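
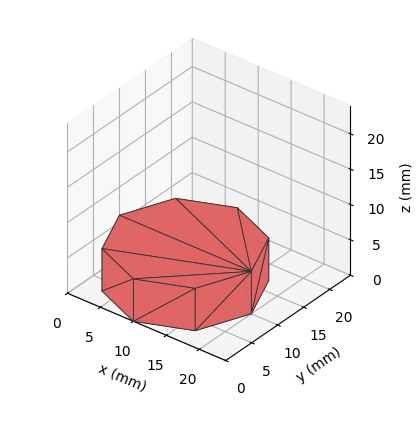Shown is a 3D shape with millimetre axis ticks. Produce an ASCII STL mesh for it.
Reading the render: the shape is a regular 8-sided prism (a cylinder approximated with 8 flat sides), circumscribed radius ≈ 10 mm, height ≈ 6 mm (dimensions read to the nearest mm from the axis ticks). For the STL, each face is triangulated and given an outward normal.

solid part
  facet normal 0.0000 0.0000 -1.0000
    outer loop
      vertex 10.00 20.00 0.00
      vertex 17.07 17.07 0.00
      vertex 20.00 10.00 0.00
    endloop
  endfacet
  facet normal 0.0000 0.0000 -1.0000
    outer loop
      vertex 2.93 17.07 0.00
      vertex 10.00 20.00 0.00
      vertex 20.00 10.00 0.00
    endloop
  endfacet
  facet normal 0.0000 0.0000 -1.0000
    outer loop
      vertex 0.00 10.00 0.00
      vertex 2.93 17.07 0.00
      vertex 20.00 10.00 0.00
    endloop
  endfacet
  facet normal 0.0000 0.0000 -1.0000
    outer loop
      vertex 2.93 2.93 0.00
      vertex 0.00 10.00 0.00
      vertex 20.00 10.00 0.00
    endloop
  endfacet
  facet normal 0.0000 0.0000 -1.0000
    outer loop
      vertex 10.00 0.00 0.00
      vertex 2.93 2.93 0.00
      vertex 20.00 10.00 0.00
    endloop
  endfacet
  facet normal 0.0000 0.0000 -1.0000
    outer loop
      vertex 17.07 2.93 0.00
      vertex 10.00 0.00 0.00
      vertex 20.00 10.00 0.00
    endloop
  endfacet
  facet normal 0.0000 0.0000 1.0000
    outer loop
      vertex 20.00 10.00 6.00
      vertex 17.07 17.07 6.00
      vertex 10.00 20.00 6.00
    endloop
  endfacet
  facet normal 0.0000 0.0000 1.0000
    outer loop
      vertex 20.00 10.00 6.00
      vertex 10.00 20.00 6.00
      vertex 2.93 17.07 6.00
    endloop
  endfacet
  facet normal 0.0000 0.0000 1.0000
    outer loop
      vertex 20.00 10.00 6.00
      vertex 2.93 17.07 6.00
      vertex 0.00 10.00 6.00
    endloop
  endfacet
  facet normal 0.0000 0.0000 1.0000
    outer loop
      vertex 20.00 10.00 6.00
      vertex 0.00 10.00 6.00
      vertex 2.93 2.93 6.00
    endloop
  endfacet
  facet normal 0.0000 0.0000 1.0000
    outer loop
      vertex 20.00 10.00 6.00
      vertex 2.93 2.93 6.00
      vertex 10.00 0.00 6.00
    endloop
  endfacet
  facet normal 0.0000 0.0000 1.0000
    outer loop
      vertex 20.00 10.00 6.00
      vertex 10.00 0.00 6.00
      vertex 17.07 2.93 6.00
    endloop
  endfacet
  facet normal 0.9238 0.3829 0.0000
    outer loop
      vertex 20.00 10.00 0.00
      vertex 17.07 17.07 0.00
      vertex 17.07 17.07 6.00
    endloop
  endfacet
  facet normal 0.9238 0.3829 0.0000
    outer loop
      vertex 20.00 10.00 0.00
      vertex 17.07 17.07 6.00
      vertex 20.00 10.00 6.00
    endloop
  endfacet
  facet normal 0.3829 0.9238 0.0000
    outer loop
      vertex 17.07 17.07 0.00
      vertex 10.00 20.00 0.00
      vertex 10.00 20.00 6.00
    endloop
  endfacet
  facet normal 0.3829 0.9238 0.0000
    outer loop
      vertex 17.07 17.07 0.00
      vertex 10.00 20.00 6.00
      vertex 17.07 17.07 6.00
    endloop
  endfacet
  facet normal -0.3829 0.9238 0.0000
    outer loop
      vertex 10.00 20.00 0.00
      vertex 2.93 17.07 0.00
      vertex 2.93 17.07 6.00
    endloop
  endfacet
  facet normal -0.3829 0.9238 0.0000
    outer loop
      vertex 10.00 20.00 0.00
      vertex 2.93 17.07 6.00
      vertex 10.00 20.00 6.00
    endloop
  endfacet
  facet normal -0.9238 0.3829 0.0000
    outer loop
      vertex 2.93 17.07 0.00
      vertex 0.00 10.00 0.00
      vertex 0.00 10.00 6.00
    endloop
  endfacet
  facet normal -0.9238 0.3829 0.0000
    outer loop
      vertex 2.93 17.07 0.00
      vertex 0.00 10.00 6.00
      vertex 2.93 17.07 6.00
    endloop
  endfacet
  facet normal -0.9238 -0.3829 0.0000
    outer loop
      vertex 0.00 10.00 0.00
      vertex 2.93 2.93 0.00
      vertex 2.93 2.93 6.00
    endloop
  endfacet
  facet normal -0.9238 -0.3829 0.0000
    outer loop
      vertex 0.00 10.00 0.00
      vertex 2.93 2.93 6.00
      vertex 0.00 10.00 6.00
    endloop
  endfacet
  facet normal -0.3829 -0.9238 0.0000
    outer loop
      vertex 2.93 2.93 0.00
      vertex 10.00 0.00 0.00
      vertex 10.00 0.00 6.00
    endloop
  endfacet
  facet normal -0.3829 -0.9238 0.0000
    outer loop
      vertex 2.93 2.93 0.00
      vertex 10.00 0.00 6.00
      vertex 2.93 2.93 6.00
    endloop
  endfacet
  facet normal 0.3829 -0.9238 0.0000
    outer loop
      vertex 10.00 0.00 0.00
      vertex 17.07 2.93 0.00
      vertex 17.07 2.93 6.00
    endloop
  endfacet
  facet normal 0.3829 -0.9238 0.0000
    outer loop
      vertex 10.00 0.00 0.00
      vertex 17.07 2.93 6.00
      vertex 10.00 0.00 6.00
    endloop
  endfacet
  facet normal 0.9238 -0.3829 0.0000
    outer loop
      vertex 17.07 2.93 0.00
      vertex 20.00 10.00 0.00
      vertex 20.00 10.00 6.00
    endloop
  endfacet
  facet normal 0.9238 -0.3829 0.0000
    outer loop
      vertex 17.07 2.93 0.00
      vertex 20.00 10.00 6.00
      vertex 17.07 2.93 6.00
    endloop
  endfacet
endsolid part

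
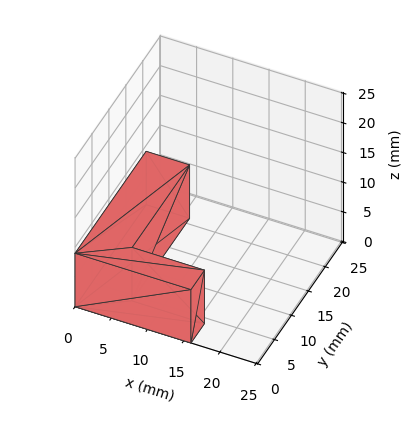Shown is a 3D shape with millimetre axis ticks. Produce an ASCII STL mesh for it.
Reading the render: the shape is an L-shaped prism: outer 16 × 21 mm, arm thicknesses ≈ 4 mm (horizontal) and 6 mm (vertical), extruded 9 mm in z (dimensions read to the nearest mm from the axis ticks). For the STL, each face is triangulated and given an outward normal.

solid part
  facet normal 0.0000 0.0000 -1.0000
    outer loop
      vertex 16.00 4.00 0.00
      vertex 16.00 0.00 0.00
      vertex 0.00 0.00 0.00
    endloop
  endfacet
  facet normal 0.0000 0.0000 -1.0000
    outer loop
      vertex 6.00 4.00 0.00
      vertex 16.00 4.00 0.00
      vertex 0.00 0.00 0.00
    endloop
  endfacet
  facet normal 0.0000 0.0000 -1.0000
    outer loop
      vertex 6.00 21.00 0.00
      vertex 6.00 4.00 0.00
      vertex 0.00 0.00 0.00
    endloop
  endfacet
  facet normal 0.0000 0.0000 -1.0000
    outer loop
      vertex 0.00 21.00 0.00
      vertex 6.00 21.00 0.00
      vertex 0.00 0.00 0.00
    endloop
  endfacet
  facet normal 0.0000 0.0000 1.0000
    outer loop
      vertex 0.00 0.00 9.00
      vertex 16.00 0.00 9.00
      vertex 16.00 4.00 9.00
    endloop
  endfacet
  facet normal 0.0000 0.0000 1.0000
    outer loop
      vertex 0.00 0.00 9.00
      vertex 16.00 4.00 9.00
      vertex 6.00 4.00 9.00
    endloop
  endfacet
  facet normal 0.0000 0.0000 1.0000
    outer loop
      vertex 0.00 0.00 9.00
      vertex 6.00 4.00 9.00
      vertex 6.00 21.00 9.00
    endloop
  endfacet
  facet normal 0.0000 0.0000 1.0000
    outer loop
      vertex 0.00 0.00 9.00
      vertex 6.00 21.00 9.00
      vertex 0.00 21.00 9.00
    endloop
  endfacet
  facet normal 0.0000 -1.0000 0.0000
    outer loop
      vertex 0.00 0.00 0.00
      vertex 16.00 0.00 0.00
      vertex 16.00 0.00 9.00
    endloop
  endfacet
  facet normal 0.0000 -1.0000 0.0000
    outer loop
      vertex 0.00 0.00 0.00
      vertex 16.00 0.00 9.00
      vertex 0.00 0.00 9.00
    endloop
  endfacet
  facet normal 1.0000 0.0000 0.0000
    outer loop
      vertex 16.00 0.00 0.00
      vertex 16.00 4.00 0.00
      vertex 16.00 4.00 9.00
    endloop
  endfacet
  facet normal 1.0000 0.0000 0.0000
    outer loop
      vertex 16.00 0.00 0.00
      vertex 16.00 4.00 9.00
      vertex 16.00 0.00 9.00
    endloop
  endfacet
  facet normal 0.0000 1.0000 0.0000
    outer loop
      vertex 16.00 4.00 0.00
      vertex 6.00 4.00 0.00
      vertex 6.00 4.00 9.00
    endloop
  endfacet
  facet normal 0.0000 1.0000 0.0000
    outer loop
      vertex 16.00 4.00 0.00
      vertex 6.00 4.00 9.00
      vertex 16.00 4.00 9.00
    endloop
  endfacet
  facet normal 1.0000 0.0000 0.0000
    outer loop
      vertex 6.00 4.00 0.00
      vertex 6.00 21.00 0.00
      vertex 6.00 21.00 9.00
    endloop
  endfacet
  facet normal 1.0000 0.0000 0.0000
    outer loop
      vertex 6.00 4.00 0.00
      vertex 6.00 21.00 9.00
      vertex 6.00 4.00 9.00
    endloop
  endfacet
  facet normal 0.0000 1.0000 0.0000
    outer loop
      vertex 6.00 21.00 0.00
      vertex 0.00 21.00 0.00
      vertex 0.00 21.00 9.00
    endloop
  endfacet
  facet normal 0.0000 1.0000 0.0000
    outer loop
      vertex 6.00 21.00 0.00
      vertex 0.00 21.00 9.00
      vertex 6.00 21.00 9.00
    endloop
  endfacet
  facet normal -1.0000 0.0000 0.0000
    outer loop
      vertex 0.00 21.00 0.00
      vertex 0.00 0.00 0.00
      vertex 0.00 0.00 9.00
    endloop
  endfacet
  facet normal -1.0000 0.0000 0.0000
    outer loop
      vertex 0.00 21.00 0.00
      vertex 0.00 0.00 9.00
      vertex 0.00 21.00 9.00
    endloop
  endfacet
endsolid part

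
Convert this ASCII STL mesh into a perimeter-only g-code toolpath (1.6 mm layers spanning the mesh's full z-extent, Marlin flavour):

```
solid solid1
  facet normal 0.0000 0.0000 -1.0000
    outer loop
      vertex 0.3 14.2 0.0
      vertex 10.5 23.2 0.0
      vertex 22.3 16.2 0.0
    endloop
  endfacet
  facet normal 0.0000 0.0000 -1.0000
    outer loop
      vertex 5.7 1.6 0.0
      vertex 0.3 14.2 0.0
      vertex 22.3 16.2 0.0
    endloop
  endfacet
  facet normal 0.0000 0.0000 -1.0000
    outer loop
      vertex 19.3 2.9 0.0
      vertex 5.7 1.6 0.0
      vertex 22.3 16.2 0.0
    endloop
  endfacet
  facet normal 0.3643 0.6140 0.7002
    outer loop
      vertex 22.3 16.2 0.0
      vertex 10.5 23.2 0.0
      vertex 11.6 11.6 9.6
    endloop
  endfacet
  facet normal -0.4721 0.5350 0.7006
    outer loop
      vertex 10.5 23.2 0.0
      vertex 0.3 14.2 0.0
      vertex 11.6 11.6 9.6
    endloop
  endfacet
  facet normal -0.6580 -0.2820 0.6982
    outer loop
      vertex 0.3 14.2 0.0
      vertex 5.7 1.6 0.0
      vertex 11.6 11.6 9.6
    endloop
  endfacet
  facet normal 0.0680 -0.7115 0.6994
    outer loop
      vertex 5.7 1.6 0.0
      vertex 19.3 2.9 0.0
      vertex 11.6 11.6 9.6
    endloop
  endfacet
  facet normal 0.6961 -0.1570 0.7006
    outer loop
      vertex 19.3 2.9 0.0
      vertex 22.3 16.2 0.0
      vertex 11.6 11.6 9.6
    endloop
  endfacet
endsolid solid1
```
; perimeter-only toolpath
G21 ; units = mm
G90 ; absolute positioning
G28 ; home
; layer 1
G0 Z1.6
G0 X20.5 Y15.4
G1 X10.7 Y21.3
G1 X2.2 Y13.8
G1 X6.7 Y3.3
G1 X18.0 Y4.3
G1 X20.5 Y15.4
; layer 2
G0 Z3.2
G0 X18.7 Y14.7
G1 X10.9 Y19.3
G1 X4.1 Y13.3
G1 X7.7 Y4.9
G1 X16.7 Y5.8
G1 X18.7 Y14.7
; layer 3
G0 Z4.8
G0 X16.9 Y13.9
G1 X11.1 Y17.4
G1 X6.0 Y12.9
G1 X8.7 Y6.6
G1 X15.4 Y7.2
G1 X16.9 Y13.9
; layer 4
G0 Z6.4
G0 X15.2 Y13.1
G1 X11.2 Y15.5
G1 X7.8 Y12.5
G1 X9.6 Y8.3
G1 X14.2 Y8.7
G1 X15.2 Y13.1
; layer 5
G0 Z8.0
G0 X13.4 Y12.4
G1 X11.4 Y13.5
G1 X9.7 Y12.0
G1 X10.6 Y9.9
G1 X12.9 Y10.2
G1 X13.4 Y12.4
M2 ; end

The solid is a regular 5-sided pyramid, base circumscribed radius ≈ 11.6 mm, apex at z ≈ 9.6 mm. Slicing at Δz = 1.6 mm — 6 equal slices spanning the solid's height, so layer i sits at z = i·h/6 — gives 5 non-empty perimeters. Each is a 5-segment closed polygon; G0 lifts to the layer z and rapids to the start vertex, then G1 traces the edges. The cross-section shrinks linearly with z (the slice at the apex is degenerate and omitted).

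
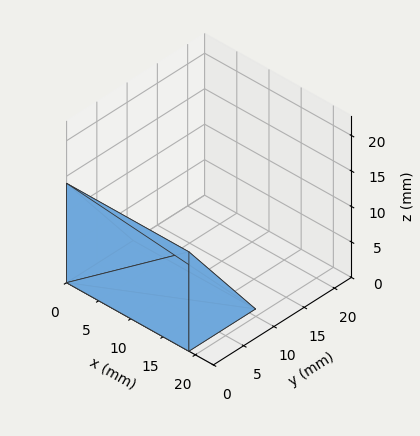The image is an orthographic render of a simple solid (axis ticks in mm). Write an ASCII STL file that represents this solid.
Reading the render: the shape is a wedge (ramp): 19 × 11 mm base, rising to 14 mm along the y=0 edge and sloping linearly to z=0 at y=11 (dimensions read to the nearest mm from the axis ticks). For the STL, each face is triangulated and given an outward normal.

solid part
  facet normal 0.0000 0.0000 -1.0000
    outer loop
      vertex 19.00 11.00 0.00
      vertex 19.00 0.00 0.00
      vertex 0.00 0.00 0.00
    endloop
  endfacet
  facet normal 0.0000 0.0000 -1.0000
    outer loop
      vertex 0.00 11.00 0.00
      vertex 19.00 11.00 0.00
      vertex 0.00 0.00 0.00
    endloop
  endfacet
  facet normal 0.0000 -1.0000 0.0000
    outer loop
      vertex 0.00 0.00 0.00
      vertex 19.00 0.00 0.00
      vertex 19.00 0.00 14.00
    endloop
  endfacet
  facet normal 0.0000 -1.0000 0.0000
    outer loop
      vertex 0.00 0.00 0.00
      vertex 19.00 0.00 14.00
      vertex 0.00 0.00 14.00
    endloop
  endfacet
  facet normal 0.0000 0.7863 0.6178
    outer loop
      vertex 0.00 0.00 14.00
      vertex 19.00 0.00 14.00
      vertex 19.00 11.00 0.00
    endloop
  endfacet
  facet normal 0.0000 0.7863 0.6178
    outer loop
      vertex 0.00 0.00 14.00
      vertex 19.00 11.00 0.00
      vertex 0.00 11.00 0.00
    endloop
  endfacet
  facet normal -1.0000 0.0000 0.0000
    outer loop
      vertex 0.00 0.00 14.00
      vertex 0.00 11.00 0.00
      vertex 0.00 0.00 0.00
    endloop
  endfacet
  facet normal 1.0000 0.0000 0.0000
    outer loop
      vertex 19.00 0.00 0.00
      vertex 19.00 11.00 0.00
      vertex 19.00 0.00 14.00
    endloop
  endfacet
endsolid part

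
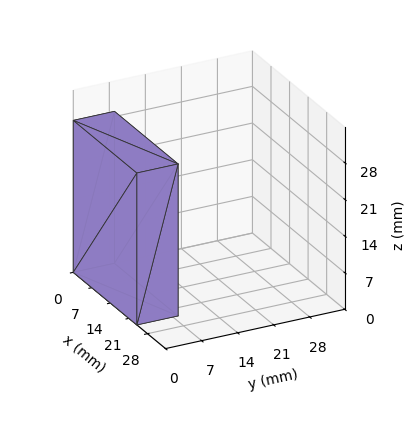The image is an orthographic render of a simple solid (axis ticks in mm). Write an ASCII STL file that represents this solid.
Reading the render: the shape is a rectangular box, roughly 24 × 8 mm footprint and 29 mm tall (dimensions read to the nearest mm from the axis ticks). For the STL, each face is triangulated and given an outward normal.

solid part
  facet normal 0.0000 0.0000 -1.0000
    outer loop
      vertex 24.00 8.00 0.00
      vertex 24.00 0.00 0.00
      vertex 0.00 0.00 0.00
    endloop
  endfacet
  facet normal 0.0000 0.0000 -1.0000
    outer loop
      vertex 0.00 8.00 0.00
      vertex 24.00 8.00 0.00
      vertex 0.00 0.00 0.00
    endloop
  endfacet
  facet normal 0.0000 0.0000 1.0000
    outer loop
      vertex 0.00 0.00 29.00
      vertex 24.00 0.00 29.00
      vertex 24.00 8.00 29.00
    endloop
  endfacet
  facet normal 0.0000 0.0000 1.0000
    outer loop
      vertex 0.00 0.00 29.00
      vertex 24.00 8.00 29.00
      vertex 0.00 8.00 29.00
    endloop
  endfacet
  facet normal 0.0000 -1.0000 0.0000
    outer loop
      vertex 0.00 0.00 0.00
      vertex 24.00 0.00 0.00
      vertex 24.00 0.00 29.00
    endloop
  endfacet
  facet normal 0.0000 -1.0000 0.0000
    outer loop
      vertex 0.00 0.00 0.00
      vertex 24.00 0.00 29.00
      vertex 0.00 0.00 29.00
    endloop
  endfacet
  facet normal 0.0000 1.0000 0.0000
    outer loop
      vertex 24.00 8.00 29.00
      vertex 24.00 8.00 0.00
      vertex 0.00 8.00 0.00
    endloop
  endfacet
  facet normal 0.0000 1.0000 0.0000
    outer loop
      vertex 0.00 8.00 29.00
      vertex 24.00 8.00 29.00
      vertex 0.00 8.00 0.00
    endloop
  endfacet
  facet normal -1.0000 0.0000 0.0000
    outer loop
      vertex 0.00 8.00 29.00
      vertex 0.00 8.00 0.00
      vertex 0.00 0.00 0.00
    endloop
  endfacet
  facet normal -1.0000 0.0000 0.0000
    outer loop
      vertex 0.00 0.00 29.00
      vertex 0.00 8.00 29.00
      vertex 0.00 0.00 0.00
    endloop
  endfacet
  facet normal 1.0000 0.0000 0.0000
    outer loop
      vertex 24.00 0.00 0.00
      vertex 24.00 8.00 0.00
      vertex 24.00 8.00 29.00
    endloop
  endfacet
  facet normal 1.0000 0.0000 0.0000
    outer loop
      vertex 24.00 0.00 0.00
      vertex 24.00 8.00 29.00
      vertex 24.00 0.00 29.00
    endloop
  endfacet
endsolid part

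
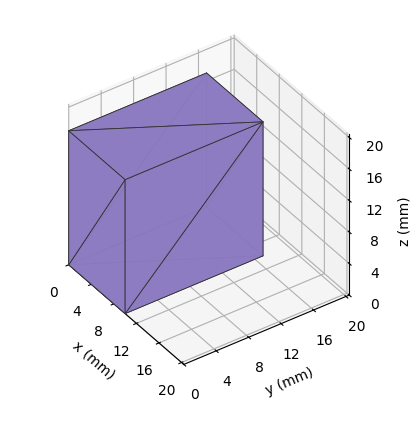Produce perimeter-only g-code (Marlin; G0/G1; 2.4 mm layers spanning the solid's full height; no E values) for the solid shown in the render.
Reading the render: the shape is a rectangular box, roughly 10 × 17 mm footprint and 17 mm tall (dimensions read to the nearest mm from the axis ticks). For the g-code, the solid's height is divided into equal slices at the stated Δz and each level perimeter traced with G1 moves after a G0 lift.

; perimeter-only toolpath
G21 ; units = mm
G90 ; absolute positioning
G28 ; home
; layer 1
G0 Z2.4
G0 X0.0 Y0.0
G1 X10.0 Y0.0
G1 X10.0 Y17.0
G1 X0.0 Y17.0
G1 X0.0 Y0.0
; layer 2
G0 Z4.9
G0 X0.0 Y0.0
G1 X10.0 Y0.0
G1 X10.0 Y17.0
G1 X0.0 Y17.0
G1 X0.0 Y0.0
; layer 3
G0 Z7.3
G0 X0.0 Y0.0
G1 X10.0 Y0.0
G1 X10.0 Y17.0
G1 X0.0 Y17.0
G1 X0.0 Y0.0
; layer 4
G0 Z9.7
G0 X0.0 Y0.0
G1 X10.0 Y0.0
G1 X10.0 Y17.0
G1 X0.0 Y17.0
G1 X0.0 Y0.0
; layer 5
G0 Z12.1
G0 X0.0 Y0.0
G1 X10.0 Y0.0
G1 X10.0 Y17.0
G1 X0.0 Y17.0
G1 X0.0 Y0.0
; layer 6
G0 Z14.6
G0 X0.0 Y0.0
G1 X10.0 Y0.0
G1 X10.0 Y17.0
G1 X0.0 Y17.0
G1 X0.0 Y0.0
; layer 7
G0 Z17.0
G0 X0.0 Y0.0
G1 X10.0 Y0.0
G1 X10.0 Y17.0
G1 X0.0 Y17.0
G1 X0.0 Y0.0
M2 ; end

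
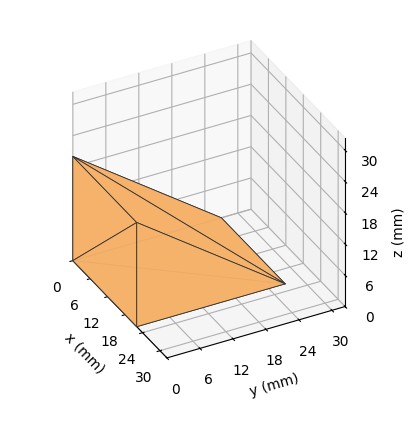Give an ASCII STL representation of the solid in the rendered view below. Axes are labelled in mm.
Reading the render: the shape is a wedge (ramp): 22 × 27 mm base, rising to 20 mm along the y=0 edge and sloping linearly to z=0 at y=27 (dimensions read to the nearest mm from the axis ticks). For the STL, each face is triangulated and given an outward normal.

solid part
  facet normal 0.0000 0.0000 -1.0000
    outer loop
      vertex 22.0 27.0 0.0
      vertex 22.0 0.0 0.0
      vertex 0.0 0.0 0.0
    endloop
  endfacet
  facet normal 0.0000 0.0000 -1.0000
    outer loop
      vertex 0.0 27.0 0.0
      vertex 22.0 27.0 0.0
      vertex 0.0 0.0 0.0
    endloop
  endfacet
  facet normal 0.0000 -1.0000 0.0000
    outer loop
      vertex 0.0 0.0 0.0
      vertex 22.0 0.0 0.0
      vertex 22.0 0.0 20.0
    endloop
  endfacet
  facet normal 0.0000 -1.0000 0.0000
    outer loop
      vertex 0.0 0.0 0.0
      vertex 22.0 0.0 20.0
      vertex 0.0 0.0 20.0
    endloop
  endfacet
  facet normal 0.0000 0.5952 0.8036
    outer loop
      vertex 0.0 0.0 20.0
      vertex 22.0 0.0 20.0
      vertex 22.0 27.0 0.0
    endloop
  endfacet
  facet normal 0.0000 0.5952 0.8036
    outer loop
      vertex 0.0 0.0 20.0
      vertex 22.0 27.0 0.0
      vertex 0.0 27.0 0.0
    endloop
  endfacet
  facet normal -1.0000 0.0000 0.0000
    outer loop
      vertex 0.0 0.0 20.0
      vertex 0.0 27.0 0.0
      vertex 0.0 0.0 0.0
    endloop
  endfacet
  facet normal 1.0000 0.0000 0.0000
    outer loop
      vertex 22.0 0.0 0.0
      vertex 22.0 27.0 0.0
      vertex 22.0 0.0 20.0
    endloop
  endfacet
endsolid part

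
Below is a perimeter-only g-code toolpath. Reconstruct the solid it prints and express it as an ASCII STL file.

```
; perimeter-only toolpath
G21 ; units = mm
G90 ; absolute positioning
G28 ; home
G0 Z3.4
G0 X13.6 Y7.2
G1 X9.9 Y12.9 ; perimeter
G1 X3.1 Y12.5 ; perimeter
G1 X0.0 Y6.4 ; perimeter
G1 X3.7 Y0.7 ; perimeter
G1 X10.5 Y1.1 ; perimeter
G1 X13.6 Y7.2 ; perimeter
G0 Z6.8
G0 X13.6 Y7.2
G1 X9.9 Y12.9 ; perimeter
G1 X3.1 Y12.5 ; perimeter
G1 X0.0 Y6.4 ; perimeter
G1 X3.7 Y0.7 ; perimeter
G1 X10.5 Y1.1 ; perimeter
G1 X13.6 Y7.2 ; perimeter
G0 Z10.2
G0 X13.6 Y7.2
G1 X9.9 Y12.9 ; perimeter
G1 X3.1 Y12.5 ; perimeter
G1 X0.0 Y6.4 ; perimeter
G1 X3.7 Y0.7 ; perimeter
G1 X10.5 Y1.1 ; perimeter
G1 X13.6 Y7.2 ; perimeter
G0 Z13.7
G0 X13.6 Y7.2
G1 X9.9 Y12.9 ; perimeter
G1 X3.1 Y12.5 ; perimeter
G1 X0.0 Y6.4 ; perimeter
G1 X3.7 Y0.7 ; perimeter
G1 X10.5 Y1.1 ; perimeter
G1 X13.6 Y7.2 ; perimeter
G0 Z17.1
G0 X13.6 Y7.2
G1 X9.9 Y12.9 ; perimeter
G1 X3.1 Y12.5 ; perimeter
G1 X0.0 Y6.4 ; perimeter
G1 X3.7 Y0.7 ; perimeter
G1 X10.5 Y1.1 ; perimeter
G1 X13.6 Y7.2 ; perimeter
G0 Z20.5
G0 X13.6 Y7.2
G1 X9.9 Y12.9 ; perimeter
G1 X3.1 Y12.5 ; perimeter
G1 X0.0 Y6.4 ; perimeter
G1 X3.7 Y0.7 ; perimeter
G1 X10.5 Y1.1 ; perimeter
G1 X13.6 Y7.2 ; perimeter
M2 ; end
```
solid part
  facet normal 0.0000 0.0000 -1.0000
    outer loop
      vertex 3.1 12.5 0.0
      vertex 9.9 12.9 0.0
      vertex 13.6 7.2 0.0
    endloop
  endfacet
  facet normal 0.0000 0.0000 -1.0000
    outer loop
      vertex 0.0 6.4 0.0
      vertex 3.1 12.5 0.0
      vertex 13.6 7.2 0.0
    endloop
  endfacet
  facet normal 0.0000 0.0000 -1.0000
    outer loop
      vertex 3.7 0.7 0.0
      vertex 0.0 6.4 0.0
      vertex 13.6 7.2 0.0
    endloop
  endfacet
  facet normal 0.0000 0.0000 -1.0000
    outer loop
      vertex 10.5 1.1 0.0
      vertex 3.7 0.7 0.0
      vertex 13.6 7.2 0.0
    endloop
  endfacet
  facet normal 0.0000 0.0000 1.0000
    outer loop
      vertex 13.6 7.2 20.5
      vertex 9.9 12.9 20.5
      vertex 3.1 12.5 20.5
    endloop
  endfacet
  facet normal 0.0000 0.0000 1.0000
    outer loop
      vertex 13.6 7.2 20.5
      vertex 3.1 12.5 20.5
      vertex 0.0 6.4 20.5
    endloop
  endfacet
  facet normal 0.0000 0.0000 1.0000
    outer loop
      vertex 13.6 7.2 20.5
      vertex 0.0 6.4 20.5
      vertex 3.7 0.7 20.5
    endloop
  endfacet
  facet normal 0.0000 0.0000 1.0000
    outer loop
      vertex 13.6 7.2 20.5
      vertex 3.7 0.7 20.5
      vertex 10.5 1.1 20.5
    endloop
  endfacet
  facet normal 0.8388 0.5445 0.0000
    outer loop
      vertex 13.6 7.2 0.0
      vertex 9.9 12.9 0.0
      vertex 9.9 12.9 20.5
    endloop
  endfacet
  facet normal 0.8388 0.5445 0.0000
    outer loop
      vertex 13.6 7.2 0.0
      vertex 9.9 12.9 20.5
      vertex 13.6 7.2 20.5
    endloop
  endfacet
  facet normal -0.0587 0.9983 0.0000
    outer loop
      vertex 9.9 12.9 0.0
      vertex 3.1 12.5 0.0
      vertex 3.1 12.5 20.5
    endloop
  endfacet
  facet normal -0.0587 0.9983 0.0000
    outer loop
      vertex 9.9 12.9 0.0
      vertex 3.1 12.5 20.5
      vertex 9.9 12.9 20.5
    endloop
  endfacet
  facet normal -0.8915 0.4530 0.0000
    outer loop
      vertex 3.1 12.5 0.0
      vertex 0.0 6.4 0.0
      vertex 0.0 6.4 20.5
    endloop
  endfacet
  facet normal -0.8915 0.4530 0.0000
    outer loop
      vertex 3.1 12.5 0.0
      vertex 0.0 6.4 20.5
      vertex 3.1 12.5 20.5
    endloop
  endfacet
  facet normal -0.8388 -0.5445 0.0000
    outer loop
      vertex 0.0 6.4 0.0
      vertex 3.7 0.7 0.0
      vertex 3.7 0.7 20.5
    endloop
  endfacet
  facet normal -0.8388 -0.5445 0.0000
    outer loop
      vertex 0.0 6.4 0.0
      vertex 3.7 0.7 20.5
      vertex 0.0 6.4 20.5
    endloop
  endfacet
  facet normal 0.0587 -0.9983 0.0000
    outer loop
      vertex 3.7 0.7 0.0
      vertex 10.5 1.1 0.0
      vertex 10.5 1.1 20.5
    endloop
  endfacet
  facet normal 0.0587 -0.9983 0.0000
    outer loop
      vertex 3.7 0.7 0.0
      vertex 10.5 1.1 20.5
      vertex 3.7 0.7 20.5
    endloop
  endfacet
  facet normal 0.8915 -0.4530 0.0000
    outer loop
      vertex 10.5 1.1 0.0
      vertex 13.6 7.2 0.0
      vertex 13.6 7.2 20.5
    endloop
  endfacet
  facet normal 0.8915 -0.4530 0.0000
    outer loop
      vertex 10.5 1.1 0.0
      vertex 13.6 7.2 20.5
      vertex 10.5 1.1 20.5
    endloop
  endfacet
endsolid part

The G0 Z moves step by Δz≈3.4 mm. Every layer's G1 loop is the same polygon, so the solid is a straight extrusion of it from z=0 to z≈20.5. Closing with flat bottom and top caps and triangulating gives 20 facets — a regular 6-sided prism (a cylinder approximated with 6 flat sides), circumscribed radius ≈ 6.8 mm, height ≈ 20.5 mm.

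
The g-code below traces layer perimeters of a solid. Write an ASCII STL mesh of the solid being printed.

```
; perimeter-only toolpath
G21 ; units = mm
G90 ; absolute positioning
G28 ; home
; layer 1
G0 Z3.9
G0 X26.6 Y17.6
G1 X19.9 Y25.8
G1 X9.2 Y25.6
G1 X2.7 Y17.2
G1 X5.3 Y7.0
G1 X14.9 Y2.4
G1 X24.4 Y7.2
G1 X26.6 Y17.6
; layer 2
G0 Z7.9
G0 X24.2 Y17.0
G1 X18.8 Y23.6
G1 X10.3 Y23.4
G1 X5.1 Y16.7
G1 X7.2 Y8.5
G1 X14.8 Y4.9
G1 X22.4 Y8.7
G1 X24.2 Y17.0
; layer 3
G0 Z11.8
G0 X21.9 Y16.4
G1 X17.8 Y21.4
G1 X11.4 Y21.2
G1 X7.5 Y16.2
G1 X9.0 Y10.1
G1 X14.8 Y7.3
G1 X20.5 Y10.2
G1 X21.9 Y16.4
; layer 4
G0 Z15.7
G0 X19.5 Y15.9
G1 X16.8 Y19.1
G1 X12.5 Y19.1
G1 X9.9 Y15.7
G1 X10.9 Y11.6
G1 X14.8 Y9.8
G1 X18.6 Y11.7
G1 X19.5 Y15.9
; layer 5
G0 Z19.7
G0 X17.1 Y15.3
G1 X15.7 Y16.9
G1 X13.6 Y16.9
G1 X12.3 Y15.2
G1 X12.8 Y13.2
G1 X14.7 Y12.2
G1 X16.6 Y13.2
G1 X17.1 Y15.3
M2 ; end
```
solid part
  facet normal 0.0000 0.0000 -1.0000
    outer loop
      vertex 8.1 27.8 0.0
      vertex 20.9 28.0 0.0
      vertex 29.0 18.2 0.0
    endloop
  endfacet
  facet normal 0.0000 0.0000 -1.0000
    outer loop
      vertex 0.3 17.7 0.0
      vertex 8.1 27.8 0.0
      vertex 29.0 18.2 0.0
    endloop
  endfacet
  facet normal 0.0000 0.0000 -1.0000
    outer loop
      vertex 3.4 5.4 0.0
      vertex 0.3 17.7 0.0
      vertex 29.0 18.2 0.0
    endloop
  endfacet
  facet normal 0.0000 0.0000 -1.0000
    outer loop
      vertex 14.9 0.0 0.0
      vertex 3.4 5.4 0.0
      vertex 29.0 18.2 0.0
    endloop
  endfacet
  facet normal 0.0000 0.0000 -1.0000
    outer loop
      vertex 26.3 5.7 0.0
      vertex 14.9 0.0 0.0
      vertex 29.0 18.2 0.0
    endloop
  endfacet
  facet normal 0.6721 0.5555 0.4896
    outer loop
      vertex 29.0 18.2 0.0
      vertex 20.9 28.0 0.0
      vertex 14.7 14.7 23.6
    endloop
  endfacet
  facet normal -0.0136 0.8726 0.4882
    outer loop
      vertex 20.9 28.0 0.0
      vertex 8.1 27.8 0.0
      vertex 14.7 14.7 23.6
    endloop
  endfacet
  facet normal -0.6904 0.5332 0.4890
    outer loop
      vertex 8.1 27.8 0.0
      vertex 0.3 17.7 0.0
      vertex 14.7 14.7 23.6
    endloop
  endfacet
  facet normal -0.8458 -0.2132 0.4890
    outer loop
      vertex 0.3 17.7 0.0
      vertex 3.4 5.4 0.0
      vertex 14.7 14.7 23.6
    endloop
  endfacet
  facet normal -0.3708 -0.7897 0.4887
    outer loop
      vertex 3.4 5.4 0.0
      vertex 14.9 0.0 0.0
      vertex 14.7 14.7 23.6
    endloop
  endfacet
  facet normal 0.3900 -0.7801 0.4892
    outer loop
      vertex 14.9 0.0 0.0
      vertex 26.3 5.7 0.0
      vertex 14.7 14.7 23.6
    endloop
  endfacet
  facet normal 0.8525 -0.1841 0.4892
    outer loop
      vertex 26.3 5.7 0.0
      vertex 29.0 18.2 0.0
      vertex 14.7 14.7 23.6
    endloop
  endfacet
endsolid part

The G0 Z moves step by Δz≈3.9 mm. The G1 loops shrink linearly with z, so the solid tapers from its base footprint up to z≈23.6. Closing with a flat bottom cap and the tapered top and triangulating gives 12 facets — a regular 7-sided pyramid, base circumscribed radius ≈ 14.7 mm, apex at z ≈ 23.6 mm.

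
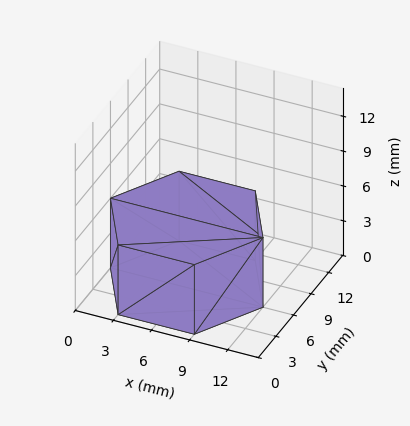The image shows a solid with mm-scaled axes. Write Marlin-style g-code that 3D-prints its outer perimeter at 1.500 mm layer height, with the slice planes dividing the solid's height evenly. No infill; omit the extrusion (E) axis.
Reading the render: the shape is a regular 6-sided prism (a cylinder approximated with 6 flat sides), circumscribed radius ≈ 6 mm, height ≈ 6 mm (dimensions read to the nearest mm from the axis ticks). For the g-code, the solid's height is divided into equal slices at the stated Δz and each level perimeter traced with G1 moves after a G0 lift.

; perimeter-only toolpath
G21 ; units = mm
G90 ; absolute positioning
G28 ; home
; layer 1
G0 Z1.500
G0 X12.000 Y6.000
G1 X9.000 Y11.196
G1 X3.000 Y11.196
G1 X0.000 Y6.000
G1 X3.000 Y0.804
G1 X9.000 Y0.804
G1 X12.000 Y6.000
; layer 2
G0 Z3.000
G0 X12.000 Y6.000
G1 X9.000 Y11.196
G1 X3.000 Y11.196
G1 X0.000 Y6.000
G1 X3.000 Y0.804
G1 X9.000 Y0.804
G1 X12.000 Y6.000
; layer 3
G0 Z4.500
G0 X12.000 Y6.000
G1 X9.000 Y11.196
G1 X3.000 Y11.196
G1 X0.000 Y6.000
G1 X3.000 Y0.804
G1 X9.000 Y0.804
G1 X12.000 Y6.000
; layer 4
G0 Z6.000
G0 X12.000 Y6.000
G1 X9.000 Y11.196
G1 X3.000 Y11.196
G1 X0.000 Y6.000
G1 X3.000 Y0.804
G1 X9.000 Y0.804
G1 X12.000 Y6.000
M2 ; end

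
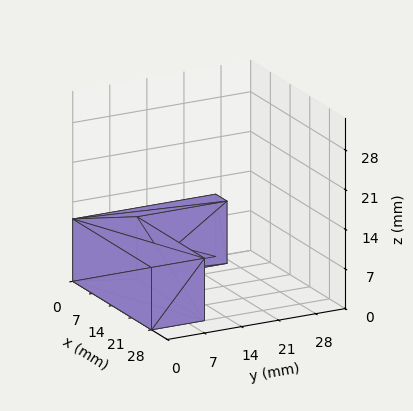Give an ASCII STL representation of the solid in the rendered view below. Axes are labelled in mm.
Reading the render: the shape is an L-shaped prism: outer 28 × 27 mm, arm thicknesses ≈ 10 mm (horizontal) and 4 mm (vertical), extruded 11 mm in z (dimensions read to the nearest mm from the axis ticks). For the STL, each face is triangulated and given an outward normal.

solid part
  facet normal 0.0000 0.0000 -1.0000
    outer loop
      vertex 28.0 10.0 0.0
      vertex 28.0 0.0 0.0
      vertex 0.0 0.0 0.0
    endloop
  endfacet
  facet normal 0.0000 0.0000 -1.0000
    outer loop
      vertex 4.0 10.0 0.0
      vertex 28.0 10.0 0.0
      vertex 0.0 0.0 0.0
    endloop
  endfacet
  facet normal 0.0000 0.0000 -1.0000
    outer loop
      vertex 4.0 27.0 0.0
      vertex 4.0 10.0 0.0
      vertex 0.0 0.0 0.0
    endloop
  endfacet
  facet normal 0.0000 0.0000 -1.0000
    outer loop
      vertex 0.0 27.0 0.0
      vertex 4.0 27.0 0.0
      vertex 0.0 0.0 0.0
    endloop
  endfacet
  facet normal 0.0000 0.0000 1.0000
    outer loop
      vertex 0.0 0.0 11.0
      vertex 28.0 0.0 11.0
      vertex 28.0 10.0 11.0
    endloop
  endfacet
  facet normal 0.0000 0.0000 1.0000
    outer loop
      vertex 0.0 0.0 11.0
      vertex 28.0 10.0 11.0
      vertex 4.0 10.0 11.0
    endloop
  endfacet
  facet normal 0.0000 0.0000 1.0000
    outer loop
      vertex 0.0 0.0 11.0
      vertex 4.0 10.0 11.0
      vertex 4.0 27.0 11.0
    endloop
  endfacet
  facet normal 0.0000 0.0000 1.0000
    outer loop
      vertex 0.0 0.0 11.0
      vertex 4.0 27.0 11.0
      vertex 0.0 27.0 11.0
    endloop
  endfacet
  facet normal 0.0000 -1.0000 0.0000
    outer loop
      vertex 0.0 0.0 0.0
      vertex 28.0 0.0 0.0
      vertex 28.0 0.0 11.0
    endloop
  endfacet
  facet normal 0.0000 -1.0000 0.0000
    outer loop
      vertex 0.0 0.0 0.0
      vertex 28.0 0.0 11.0
      vertex 0.0 0.0 11.0
    endloop
  endfacet
  facet normal 1.0000 0.0000 0.0000
    outer loop
      vertex 28.0 0.0 0.0
      vertex 28.0 10.0 0.0
      vertex 28.0 10.0 11.0
    endloop
  endfacet
  facet normal 1.0000 0.0000 0.0000
    outer loop
      vertex 28.0 0.0 0.0
      vertex 28.0 10.0 11.0
      vertex 28.0 0.0 11.0
    endloop
  endfacet
  facet normal 0.0000 1.0000 0.0000
    outer loop
      vertex 28.0 10.0 0.0
      vertex 4.0 10.0 0.0
      vertex 4.0 10.0 11.0
    endloop
  endfacet
  facet normal 0.0000 1.0000 0.0000
    outer loop
      vertex 28.0 10.0 0.0
      vertex 4.0 10.0 11.0
      vertex 28.0 10.0 11.0
    endloop
  endfacet
  facet normal 1.0000 0.0000 0.0000
    outer loop
      vertex 4.0 10.0 0.0
      vertex 4.0 27.0 0.0
      vertex 4.0 27.0 11.0
    endloop
  endfacet
  facet normal 1.0000 0.0000 0.0000
    outer loop
      vertex 4.0 10.0 0.0
      vertex 4.0 27.0 11.0
      vertex 4.0 10.0 11.0
    endloop
  endfacet
  facet normal 0.0000 1.0000 0.0000
    outer loop
      vertex 4.0 27.0 0.0
      vertex 0.0 27.0 0.0
      vertex 0.0 27.0 11.0
    endloop
  endfacet
  facet normal 0.0000 1.0000 0.0000
    outer loop
      vertex 4.0 27.0 0.0
      vertex 0.0 27.0 11.0
      vertex 4.0 27.0 11.0
    endloop
  endfacet
  facet normal -1.0000 0.0000 0.0000
    outer loop
      vertex 0.0 27.0 0.0
      vertex 0.0 0.0 0.0
      vertex 0.0 0.0 11.0
    endloop
  endfacet
  facet normal -1.0000 0.0000 0.0000
    outer loop
      vertex 0.0 27.0 0.0
      vertex 0.0 0.0 11.0
      vertex 0.0 27.0 11.0
    endloop
  endfacet
endsolid part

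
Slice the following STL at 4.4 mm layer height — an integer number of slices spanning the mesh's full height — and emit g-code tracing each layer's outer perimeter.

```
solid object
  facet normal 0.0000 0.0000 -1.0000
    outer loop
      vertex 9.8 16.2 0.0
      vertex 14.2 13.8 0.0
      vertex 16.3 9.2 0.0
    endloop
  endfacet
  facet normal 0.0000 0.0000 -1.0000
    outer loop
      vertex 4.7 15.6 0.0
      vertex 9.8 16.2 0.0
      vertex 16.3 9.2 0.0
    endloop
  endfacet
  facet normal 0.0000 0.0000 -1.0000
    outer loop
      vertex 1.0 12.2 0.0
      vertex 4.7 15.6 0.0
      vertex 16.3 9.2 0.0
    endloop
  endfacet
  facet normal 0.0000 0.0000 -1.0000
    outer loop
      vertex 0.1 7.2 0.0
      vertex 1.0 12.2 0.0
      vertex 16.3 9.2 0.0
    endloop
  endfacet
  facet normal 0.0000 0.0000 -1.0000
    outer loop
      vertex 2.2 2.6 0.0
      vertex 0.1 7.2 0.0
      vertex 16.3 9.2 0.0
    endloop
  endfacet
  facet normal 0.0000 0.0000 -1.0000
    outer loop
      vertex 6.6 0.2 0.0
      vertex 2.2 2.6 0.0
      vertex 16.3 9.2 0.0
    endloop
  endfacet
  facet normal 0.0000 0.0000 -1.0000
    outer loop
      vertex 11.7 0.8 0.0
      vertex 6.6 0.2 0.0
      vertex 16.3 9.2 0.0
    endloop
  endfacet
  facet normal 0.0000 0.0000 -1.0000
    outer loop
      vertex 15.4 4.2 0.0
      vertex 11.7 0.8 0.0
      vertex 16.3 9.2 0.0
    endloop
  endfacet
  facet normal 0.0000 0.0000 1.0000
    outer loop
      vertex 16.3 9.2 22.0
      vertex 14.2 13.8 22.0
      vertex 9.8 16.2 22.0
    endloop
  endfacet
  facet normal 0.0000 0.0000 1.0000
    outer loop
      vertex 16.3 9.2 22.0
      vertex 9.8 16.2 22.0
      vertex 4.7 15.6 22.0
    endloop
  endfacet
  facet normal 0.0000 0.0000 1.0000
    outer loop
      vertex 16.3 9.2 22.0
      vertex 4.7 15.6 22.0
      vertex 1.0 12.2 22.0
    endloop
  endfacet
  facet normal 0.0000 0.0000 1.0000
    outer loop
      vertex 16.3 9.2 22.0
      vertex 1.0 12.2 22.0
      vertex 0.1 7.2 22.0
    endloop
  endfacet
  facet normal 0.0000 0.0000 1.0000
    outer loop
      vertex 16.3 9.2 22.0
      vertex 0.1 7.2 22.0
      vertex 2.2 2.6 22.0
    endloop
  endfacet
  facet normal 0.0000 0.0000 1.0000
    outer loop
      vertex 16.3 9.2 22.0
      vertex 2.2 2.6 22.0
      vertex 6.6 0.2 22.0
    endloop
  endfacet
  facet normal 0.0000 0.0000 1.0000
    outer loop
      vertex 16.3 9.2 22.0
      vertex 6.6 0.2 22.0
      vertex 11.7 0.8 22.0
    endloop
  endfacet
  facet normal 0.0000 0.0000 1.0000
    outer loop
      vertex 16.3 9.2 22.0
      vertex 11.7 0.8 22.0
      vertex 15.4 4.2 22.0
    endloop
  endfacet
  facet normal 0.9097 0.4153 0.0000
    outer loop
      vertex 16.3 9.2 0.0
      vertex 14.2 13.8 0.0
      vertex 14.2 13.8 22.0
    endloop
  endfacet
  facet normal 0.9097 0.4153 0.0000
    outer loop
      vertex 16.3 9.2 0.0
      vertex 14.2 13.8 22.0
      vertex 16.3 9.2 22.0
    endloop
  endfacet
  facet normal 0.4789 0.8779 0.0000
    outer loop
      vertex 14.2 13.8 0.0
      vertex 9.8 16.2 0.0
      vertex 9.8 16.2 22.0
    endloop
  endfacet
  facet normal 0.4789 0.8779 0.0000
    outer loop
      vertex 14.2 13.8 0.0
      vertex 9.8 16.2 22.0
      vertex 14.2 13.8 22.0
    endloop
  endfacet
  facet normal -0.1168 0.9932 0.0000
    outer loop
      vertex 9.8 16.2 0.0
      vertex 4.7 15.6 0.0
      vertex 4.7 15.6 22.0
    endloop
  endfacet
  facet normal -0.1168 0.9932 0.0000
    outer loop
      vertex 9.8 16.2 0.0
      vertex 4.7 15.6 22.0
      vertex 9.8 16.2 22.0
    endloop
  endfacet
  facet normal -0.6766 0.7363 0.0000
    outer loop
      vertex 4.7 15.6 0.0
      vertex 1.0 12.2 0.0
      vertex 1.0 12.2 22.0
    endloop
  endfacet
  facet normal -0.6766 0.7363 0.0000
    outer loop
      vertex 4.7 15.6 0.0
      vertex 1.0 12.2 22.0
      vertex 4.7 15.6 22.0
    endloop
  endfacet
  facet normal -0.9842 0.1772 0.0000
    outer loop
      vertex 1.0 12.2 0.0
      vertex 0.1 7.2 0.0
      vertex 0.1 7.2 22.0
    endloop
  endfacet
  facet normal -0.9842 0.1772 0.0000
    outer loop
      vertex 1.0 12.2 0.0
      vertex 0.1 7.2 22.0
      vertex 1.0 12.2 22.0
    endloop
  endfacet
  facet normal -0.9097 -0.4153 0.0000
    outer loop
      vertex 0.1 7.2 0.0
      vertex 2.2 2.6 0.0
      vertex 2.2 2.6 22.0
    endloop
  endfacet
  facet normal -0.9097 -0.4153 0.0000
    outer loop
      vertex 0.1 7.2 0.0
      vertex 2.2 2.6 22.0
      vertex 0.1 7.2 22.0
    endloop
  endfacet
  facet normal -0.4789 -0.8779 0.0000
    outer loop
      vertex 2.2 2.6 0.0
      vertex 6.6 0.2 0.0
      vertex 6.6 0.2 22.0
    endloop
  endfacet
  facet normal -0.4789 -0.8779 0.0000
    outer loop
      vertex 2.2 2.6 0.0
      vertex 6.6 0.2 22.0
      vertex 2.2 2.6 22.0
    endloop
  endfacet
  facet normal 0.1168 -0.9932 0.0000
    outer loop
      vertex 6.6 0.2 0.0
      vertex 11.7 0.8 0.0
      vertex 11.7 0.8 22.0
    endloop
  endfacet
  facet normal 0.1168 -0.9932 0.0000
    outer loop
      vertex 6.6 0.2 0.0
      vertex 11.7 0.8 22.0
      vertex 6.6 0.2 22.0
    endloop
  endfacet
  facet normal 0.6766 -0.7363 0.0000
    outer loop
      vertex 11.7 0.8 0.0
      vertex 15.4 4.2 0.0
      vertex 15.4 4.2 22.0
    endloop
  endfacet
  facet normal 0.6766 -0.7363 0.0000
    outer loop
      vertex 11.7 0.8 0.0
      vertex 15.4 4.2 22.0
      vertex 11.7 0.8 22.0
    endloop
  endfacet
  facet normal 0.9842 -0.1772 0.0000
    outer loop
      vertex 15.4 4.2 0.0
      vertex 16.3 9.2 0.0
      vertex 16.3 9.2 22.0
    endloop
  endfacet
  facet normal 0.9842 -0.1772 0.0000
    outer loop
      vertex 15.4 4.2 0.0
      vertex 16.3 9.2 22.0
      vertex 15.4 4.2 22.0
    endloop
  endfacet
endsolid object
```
; perimeter-only toolpath
G21 ; units = mm
G90 ; absolute positioning
G28 ; home
; layer 1
G0 Z4.4
G0 X16.3 Y9.2
G1 X14.2 Y13.8
G1 X9.8 Y16.2
G1 X4.7 Y15.6
G1 X1.0 Y12.2
G1 X0.1 Y7.2
G1 X2.2 Y2.6
G1 X6.6 Y0.2
G1 X11.7 Y0.8
G1 X15.4 Y4.2
G1 X16.3 Y9.2
; layer 2
G0 Z8.8
G0 X16.3 Y9.2
G1 X14.2 Y13.8
G1 X9.8 Y16.2
G1 X4.7 Y15.6
G1 X1.0 Y12.2
G1 X0.1 Y7.2
G1 X2.2 Y2.6
G1 X6.6 Y0.2
G1 X11.7 Y0.8
G1 X15.4 Y4.2
G1 X16.3 Y9.2
; layer 3
G0 Z13.2
G0 X16.3 Y9.2
G1 X14.2 Y13.8
G1 X9.8 Y16.2
G1 X4.7 Y15.6
G1 X1.0 Y12.2
G1 X0.1 Y7.2
G1 X2.2 Y2.6
G1 X6.6 Y0.2
G1 X11.7 Y0.8
G1 X15.4 Y4.2
G1 X16.3 Y9.2
; layer 4
G0 Z17.6
G0 X16.3 Y9.2
G1 X14.2 Y13.8
G1 X9.8 Y16.2
G1 X4.7 Y15.6
G1 X1.0 Y12.2
G1 X0.1 Y7.2
G1 X2.2 Y2.6
G1 X6.6 Y0.2
G1 X11.7 Y0.8
G1 X15.4 Y4.2
G1 X16.3 Y9.2
; layer 5
G0 Z22.0
G0 X16.3 Y9.2
G1 X14.2 Y13.8
G1 X9.8 Y16.2
G1 X4.7 Y15.6
G1 X1.0 Y12.2
G1 X0.1 Y7.2
G1 X2.2 Y2.6
G1 X6.6 Y0.2
G1 X11.7 Y0.8
G1 X15.4 Y4.2
G1 X16.3 Y9.2
M2 ; end

The solid is a regular 10-sided prism (a cylinder approximated with 10 flat sides), circumscribed radius ≈ 8.2 mm, height ≈ 22 mm. Slicing at Δz = 4.4 mm — 5 equal slices spanning the solid's height, so layer i sits at z = i·h/5 — gives 5 non-empty perimeters. Each is a 10-segment closed polygon; G0 lifts to the layer z and rapids to the start vertex, then G1 traces the edges.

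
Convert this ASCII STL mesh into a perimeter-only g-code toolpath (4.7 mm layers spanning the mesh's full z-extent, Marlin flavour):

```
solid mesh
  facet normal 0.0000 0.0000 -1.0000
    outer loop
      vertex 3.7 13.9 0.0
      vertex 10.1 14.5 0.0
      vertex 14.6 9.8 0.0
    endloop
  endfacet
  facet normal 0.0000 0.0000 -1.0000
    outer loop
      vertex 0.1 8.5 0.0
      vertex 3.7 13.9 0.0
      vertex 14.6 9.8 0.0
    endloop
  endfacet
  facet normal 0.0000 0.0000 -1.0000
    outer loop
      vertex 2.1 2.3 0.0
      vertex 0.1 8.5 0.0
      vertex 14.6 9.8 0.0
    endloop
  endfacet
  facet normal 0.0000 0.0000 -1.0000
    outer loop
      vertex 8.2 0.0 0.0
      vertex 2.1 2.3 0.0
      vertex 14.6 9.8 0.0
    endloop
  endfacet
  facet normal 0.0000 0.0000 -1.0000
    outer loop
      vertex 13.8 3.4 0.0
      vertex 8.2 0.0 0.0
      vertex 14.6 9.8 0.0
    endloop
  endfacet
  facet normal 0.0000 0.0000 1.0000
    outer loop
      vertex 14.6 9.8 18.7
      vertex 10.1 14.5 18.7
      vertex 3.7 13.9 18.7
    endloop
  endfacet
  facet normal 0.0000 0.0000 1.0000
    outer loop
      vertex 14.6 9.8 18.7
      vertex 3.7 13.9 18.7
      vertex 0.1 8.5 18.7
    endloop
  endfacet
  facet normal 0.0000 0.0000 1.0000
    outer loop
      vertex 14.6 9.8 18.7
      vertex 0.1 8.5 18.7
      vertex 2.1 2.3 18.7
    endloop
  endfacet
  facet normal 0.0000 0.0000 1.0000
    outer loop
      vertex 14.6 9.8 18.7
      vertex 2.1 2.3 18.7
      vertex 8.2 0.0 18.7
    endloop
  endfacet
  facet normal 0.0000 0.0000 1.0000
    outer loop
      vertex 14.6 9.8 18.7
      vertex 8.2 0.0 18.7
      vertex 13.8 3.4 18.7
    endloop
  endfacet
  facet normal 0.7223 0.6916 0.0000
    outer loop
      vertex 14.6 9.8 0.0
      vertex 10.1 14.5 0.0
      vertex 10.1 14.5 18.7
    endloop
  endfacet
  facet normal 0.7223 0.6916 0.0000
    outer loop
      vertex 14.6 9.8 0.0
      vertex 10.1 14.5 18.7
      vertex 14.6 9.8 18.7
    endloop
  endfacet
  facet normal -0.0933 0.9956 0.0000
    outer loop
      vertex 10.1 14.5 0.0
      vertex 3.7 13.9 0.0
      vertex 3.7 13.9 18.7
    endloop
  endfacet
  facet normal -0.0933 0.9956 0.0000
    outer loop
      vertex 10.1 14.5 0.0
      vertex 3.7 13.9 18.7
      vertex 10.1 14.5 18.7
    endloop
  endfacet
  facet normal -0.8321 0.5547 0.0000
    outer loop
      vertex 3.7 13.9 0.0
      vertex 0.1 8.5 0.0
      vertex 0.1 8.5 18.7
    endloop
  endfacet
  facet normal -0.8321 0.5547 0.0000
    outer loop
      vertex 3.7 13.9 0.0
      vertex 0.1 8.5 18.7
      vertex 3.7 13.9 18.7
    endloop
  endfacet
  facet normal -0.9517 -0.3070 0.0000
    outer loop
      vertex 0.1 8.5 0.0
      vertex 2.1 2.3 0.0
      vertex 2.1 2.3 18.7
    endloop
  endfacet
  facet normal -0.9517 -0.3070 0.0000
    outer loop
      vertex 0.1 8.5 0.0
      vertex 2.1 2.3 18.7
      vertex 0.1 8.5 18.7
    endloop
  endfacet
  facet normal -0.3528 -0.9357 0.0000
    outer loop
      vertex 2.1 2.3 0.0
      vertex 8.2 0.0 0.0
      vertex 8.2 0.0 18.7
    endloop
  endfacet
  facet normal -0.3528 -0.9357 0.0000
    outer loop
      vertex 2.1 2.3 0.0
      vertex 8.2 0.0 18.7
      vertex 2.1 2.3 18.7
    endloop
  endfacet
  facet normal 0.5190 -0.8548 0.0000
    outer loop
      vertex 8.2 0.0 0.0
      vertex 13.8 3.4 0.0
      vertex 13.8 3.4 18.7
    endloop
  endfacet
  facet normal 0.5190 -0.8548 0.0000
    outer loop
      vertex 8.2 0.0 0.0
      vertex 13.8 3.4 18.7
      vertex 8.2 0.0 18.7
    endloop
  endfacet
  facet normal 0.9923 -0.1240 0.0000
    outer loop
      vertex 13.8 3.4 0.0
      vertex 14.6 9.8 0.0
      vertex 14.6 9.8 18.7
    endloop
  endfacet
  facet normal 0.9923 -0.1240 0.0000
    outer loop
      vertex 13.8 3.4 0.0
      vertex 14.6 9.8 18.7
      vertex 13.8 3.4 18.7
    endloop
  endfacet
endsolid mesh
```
; perimeter-only toolpath
G21 ; units = mm
G90 ; absolute positioning
G28 ; home
; layer 1
G0 Z4.7
G0 X14.6 Y9.8
G1 X10.1 Y14.5
G1 X3.7 Y13.9
G1 X0.1 Y8.5
G1 X2.1 Y2.3
G1 X8.2 Y0.0
G1 X13.8 Y3.4
G1 X14.6 Y9.8
; layer 2
G0 Z9.3
G0 X14.6 Y9.8
G1 X10.1 Y14.5
G1 X3.7 Y13.9
G1 X0.1 Y8.5
G1 X2.1 Y2.3
G1 X8.2 Y0.0
G1 X13.8 Y3.4
G1 X14.6 Y9.8
; layer 3
G0 Z14.0
G0 X14.6 Y9.8
G1 X10.1 Y14.5
G1 X3.7 Y13.9
G1 X0.1 Y8.5
G1 X2.1 Y2.3
G1 X8.2 Y0.0
G1 X13.8 Y3.4
G1 X14.6 Y9.8
; layer 4
G0 Z18.7
G0 X14.6 Y9.8
G1 X10.1 Y14.5
G1 X3.7 Y13.9
G1 X0.1 Y8.5
G1 X2.1 Y2.3
G1 X8.2 Y0.0
G1 X13.8 Y3.4
G1 X14.6 Y9.8
M2 ; end

The solid is a regular 7-sided prism (a cylinder approximated with 7 flat sides), circumscribed radius ≈ 7.5 mm, height ≈ 18.7 mm. Slicing at Δz = 4.7 mm — 4 equal slices spanning the solid's height, so layer i sits at z = i·h/4 — gives 4 non-empty perimeters. Each is a 7-segment closed polygon; G0 lifts to the layer z and rapids to the start vertex, then G1 traces the edges.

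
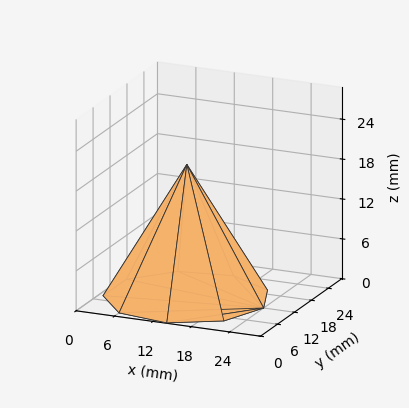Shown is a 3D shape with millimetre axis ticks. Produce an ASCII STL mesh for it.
Reading the render: the shape is a regular 9-sided pyramid, base circumscribed radius ≈ 12 mm, apex at z ≈ 20 mm (dimensions read to the nearest mm from the axis ticks). For the STL, each face is triangulated and given an outward normal.

solid part
  facet normal 0.0000 0.0000 -1.0000
    outer loop
      vertex 14.084 23.818 0.000
      vertex 21.193 19.713 0.000
      vertex 24.000 12.000 0.000
    endloop
  endfacet
  facet normal 0.0000 0.0000 -1.0000
    outer loop
      vertex 6.000 22.392 0.000
      vertex 14.084 23.818 0.000
      vertex 24.000 12.000 0.000
    endloop
  endfacet
  facet normal 0.0000 0.0000 -1.0000
    outer loop
      vertex 0.724 16.104 0.000
      vertex 6.000 22.392 0.000
      vertex 24.000 12.000 0.000
    endloop
  endfacet
  facet normal 0.0000 0.0000 -1.0000
    outer loop
      vertex 0.724 7.896 0.000
      vertex 0.724 16.104 0.000
      vertex 24.000 12.000 0.000
    endloop
  endfacet
  facet normal 0.0000 0.0000 -1.0000
    outer loop
      vertex 6.000 1.608 0.000
      vertex 0.724 7.896 0.000
      vertex 24.000 12.000 0.000
    endloop
  endfacet
  facet normal 0.0000 0.0000 -1.0000
    outer loop
      vertex 14.084 0.182 0.000
      vertex 6.000 1.608 0.000
      vertex 24.000 12.000 0.000
    endloop
  endfacet
  facet normal 0.0000 0.0000 -1.0000
    outer loop
      vertex 21.193 4.287 0.000
      vertex 14.084 0.182 0.000
      vertex 24.000 12.000 0.000
    endloop
  endfacet
  facet normal 0.8186 0.2979 0.4911
    outer loop
      vertex 24.000 12.000 0.000
      vertex 21.193 19.713 0.000
      vertex 12.000 12.000 20.000
    endloop
  endfacet
  facet normal 0.4356 0.7544 0.4911
    outer loop
      vertex 21.193 19.713 0.000
      vertex 14.084 23.818 0.000
      vertex 12.000 12.000 20.000
    endloop
  endfacet
  facet normal -0.1513 0.8578 0.4911
    outer loop
      vertex 14.084 23.818 0.000
      vertex 6.000 22.392 0.000
      vertex 12.000 12.000 20.000
    endloop
  endfacet
  facet normal -0.6673 0.5599 0.4911
    outer loop
      vertex 6.000 22.392 0.000
      vertex 0.724 16.104 0.000
      vertex 12.000 12.000 20.000
    endloop
  endfacet
  facet normal -0.8711 0.0000 0.4911
    outer loop
      vertex 0.724 16.104 0.000
      vertex 0.724 7.896 0.000
      vertex 12.000 12.000 20.000
    endloop
  endfacet
  facet normal -0.6673 -0.5599 0.4911
    outer loop
      vertex 0.724 7.896 0.000
      vertex 6.000 1.608 0.000
      vertex 12.000 12.000 20.000
    endloop
  endfacet
  facet normal -0.1513 -0.8578 0.4911
    outer loop
      vertex 6.000 1.608 0.000
      vertex 14.084 0.182 0.000
      vertex 12.000 12.000 20.000
    endloop
  endfacet
  facet normal 0.4356 -0.7544 0.4911
    outer loop
      vertex 14.084 0.182 0.000
      vertex 21.193 4.287 0.000
      vertex 12.000 12.000 20.000
    endloop
  endfacet
  facet normal 0.8186 -0.2979 0.4911
    outer loop
      vertex 21.193 4.287 0.000
      vertex 24.000 12.000 0.000
      vertex 12.000 12.000 20.000
    endloop
  endfacet
endsolid part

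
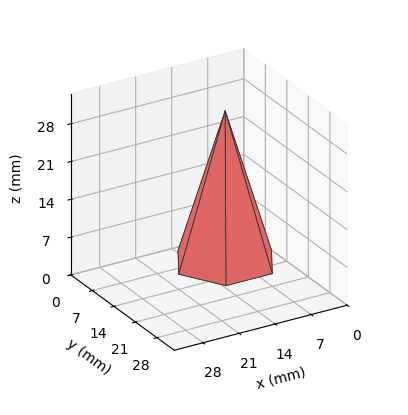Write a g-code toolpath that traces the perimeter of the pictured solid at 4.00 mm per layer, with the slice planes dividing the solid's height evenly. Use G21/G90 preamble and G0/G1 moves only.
Reading the render: the shape is a regular 6-sided pyramid, base circumscribed radius ≈ 9 mm, apex at z ≈ 28 mm (dimensions read to the nearest mm from the axis ticks). For the g-code, the solid's height is divided into equal slices at the stated Δz and each level perimeter traced with G1 moves after a G0 lift.

; perimeter-only toolpath
G21 ; units = mm
G90 ; absolute positioning
G28 ; home
; layer 1
G0 Z4.00
G0 X16.71 Y9.00
G1 X12.86 Y15.68
G1 X5.14 Y15.68
G1 X1.29 Y9.00
G1 X5.14 Y2.32
G1 X12.86 Y2.32
G1 X16.71 Y9.00
; layer 2
G0 Z8.00
G0 X15.43 Y9.00
G1 X12.21 Y14.56
G1 X5.79 Y14.56
G1 X2.57 Y9.00
G1 X5.79 Y3.44
G1 X12.21 Y3.44
G1 X15.43 Y9.00
; layer 3
G0 Z12.00
G0 X14.14 Y9.00
G1 X11.57 Y13.45
G1 X6.43 Y13.45
G1 X3.86 Y9.00
G1 X6.43 Y4.55
G1 X11.57 Y4.55
G1 X14.14 Y9.00
; layer 4
G0 Z16.00
G0 X12.86 Y9.00
G1 X10.93 Y12.34
G1 X7.07 Y12.34
G1 X5.14 Y9.00
G1 X7.07 Y5.66
G1 X10.93 Y5.66
G1 X12.86 Y9.00
; layer 5
G0 Z20.00
G0 X11.57 Y9.00
G1 X10.29 Y11.23
G1 X7.71 Y11.23
G1 X6.43 Y9.00
G1 X7.71 Y6.77
G1 X10.29 Y6.77
G1 X11.57 Y9.00
; layer 6
G0 Z24.00
G0 X10.29 Y9.00
G1 X9.64 Y10.11
G1 X8.36 Y10.11
G1 X7.71 Y9.00
G1 X8.36 Y7.89
G1 X9.64 Y7.89
G1 X10.29 Y9.00
M2 ; end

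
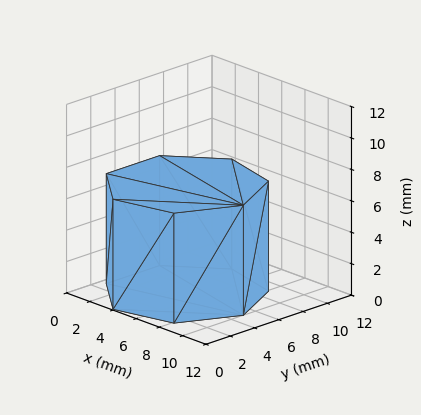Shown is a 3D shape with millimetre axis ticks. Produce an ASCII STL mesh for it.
Reading the render: the shape is a regular 7-sided prism (a cylinder approximated with 7 flat sides), circumscribed radius ≈ 5 mm, height ≈ 7 mm (dimensions read to the nearest mm from the axis ticks). For the STL, each face is triangulated and given an outward normal.

solid part
  facet normal 0.0000 0.0000 -1.0000
    outer loop
      vertex 3.9 9.9 0.0
      vertex 8.1 8.9 0.0
      vertex 10.0 5.0 0.0
    endloop
  endfacet
  facet normal 0.0000 0.0000 -1.0000
    outer loop
      vertex 0.5 7.2 0.0
      vertex 3.9 9.9 0.0
      vertex 10.0 5.0 0.0
    endloop
  endfacet
  facet normal 0.0000 0.0000 -1.0000
    outer loop
      vertex 0.5 2.8 0.0
      vertex 0.5 7.2 0.0
      vertex 10.0 5.0 0.0
    endloop
  endfacet
  facet normal 0.0000 0.0000 -1.0000
    outer loop
      vertex 3.9 0.1 0.0
      vertex 0.5 2.8 0.0
      vertex 10.0 5.0 0.0
    endloop
  endfacet
  facet normal 0.0000 0.0000 -1.0000
    outer loop
      vertex 8.1 1.1 0.0
      vertex 3.9 0.1 0.0
      vertex 10.0 5.0 0.0
    endloop
  endfacet
  facet normal 0.0000 0.0000 1.0000
    outer loop
      vertex 10.0 5.0 7.0
      vertex 8.1 8.9 7.0
      vertex 3.9 9.9 7.0
    endloop
  endfacet
  facet normal 0.0000 0.0000 1.0000
    outer loop
      vertex 10.0 5.0 7.0
      vertex 3.9 9.9 7.0
      vertex 0.5 7.2 7.0
    endloop
  endfacet
  facet normal 0.0000 0.0000 1.0000
    outer loop
      vertex 10.0 5.0 7.0
      vertex 0.5 7.2 7.0
      vertex 0.5 2.8 7.0
    endloop
  endfacet
  facet normal 0.0000 0.0000 1.0000
    outer loop
      vertex 10.0 5.0 7.0
      vertex 0.5 2.8 7.0
      vertex 3.9 0.1 7.0
    endloop
  endfacet
  facet normal 0.0000 0.0000 1.0000
    outer loop
      vertex 10.0 5.0 7.0
      vertex 3.9 0.1 7.0
      vertex 8.1 1.1 7.0
    endloop
  endfacet
  facet normal 0.8990 0.4380 0.0000
    outer loop
      vertex 10.0 5.0 0.0
      vertex 8.1 8.9 0.0
      vertex 8.1 8.9 7.0
    endloop
  endfacet
  facet normal 0.8990 0.4380 0.0000
    outer loop
      vertex 10.0 5.0 0.0
      vertex 8.1 8.9 7.0
      vertex 10.0 5.0 7.0
    endloop
  endfacet
  facet normal 0.2316 0.9728 0.0000
    outer loop
      vertex 8.1 8.9 0.0
      vertex 3.9 9.9 0.0
      vertex 3.9 9.9 7.0
    endloop
  endfacet
  facet normal 0.2316 0.9728 0.0000
    outer loop
      vertex 8.1 8.9 0.0
      vertex 3.9 9.9 7.0
      vertex 8.1 8.9 7.0
    endloop
  endfacet
  facet normal -0.6219 0.7831 0.0000
    outer loop
      vertex 3.9 9.9 0.0
      vertex 0.5 7.2 0.0
      vertex 0.5 7.2 7.0
    endloop
  endfacet
  facet normal -0.6219 0.7831 0.0000
    outer loop
      vertex 3.9 9.9 0.0
      vertex 0.5 7.2 7.0
      vertex 3.9 9.9 7.0
    endloop
  endfacet
  facet normal -1.0000 0.0000 0.0000
    outer loop
      vertex 0.5 7.2 0.0
      vertex 0.5 2.8 0.0
      vertex 0.5 2.8 7.0
    endloop
  endfacet
  facet normal -1.0000 0.0000 0.0000
    outer loop
      vertex 0.5 7.2 0.0
      vertex 0.5 2.8 7.0
      vertex 0.5 7.2 7.0
    endloop
  endfacet
  facet normal -0.6219 -0.7831 0.0000
    outer loop
      vertex 0.5 2.8 0.0
      vertex 3.9 0.1 0.0
      vertex 3.9 0.1 7.0
    endloop
  endfacet
  facet normal -0.6219 -0.7831 0.0000
    outer loop
      vertex 0.5 2.8 0.0
      vertex 3.9 0.1 7.0
      vertex 0.5 2.8 7.0
    endloop
  endfacet
  facet normal 0.2316 -0.9728 0.0000
    outer loop
      vertex 3.9 0.1 0.0
      vertex 8.1 1.1 0.0
      vertex 8.1 1.1 7.0
    endloop
  endfacet
  facet normal 0.2316 -0.9728 0.0000
    outer loop
      vertex 3.9 0.1 0.0
      vertex 8.1 1.1 7.0
      vertex 3.9 0.1 7.0
    endloop
  endfacet
  facet normal 0.8990 -0.4380 0.0000
    outer loop
      vertex 8.1 1.1 0.0
      vertex 10.0 5.0 0.0
      vertex 10.0 5.0 7.0
    endloop
  endfacet
  facet normal 0.8990 -0.4380 0.0000
    outer loop
      vertex 8.1 1.1 0.0
      vertex 10.0 5.0 7.0
      vertex 8.1 1.1 7.0
    endloop
  endfacet
endsolid part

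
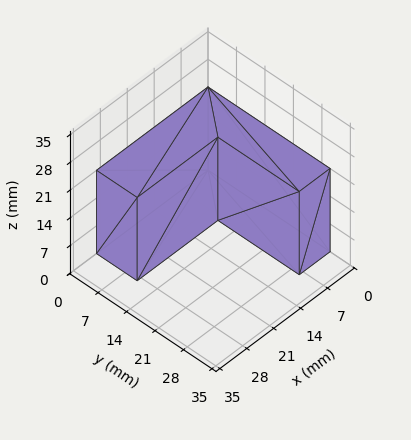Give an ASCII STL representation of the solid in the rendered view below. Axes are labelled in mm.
Reading the render: the shape is an L-shaped prism: outer 29 × 30 mm, arm thicknesses ≈ 10 mm (horizontal) and 8 mm (vertical), extruded 21 mm in z (dimensions read to the nearest mm from the axis ticks). For the STL, each face is triangulated and given an outward normal.

solid part
  facet normal 0.0000 0.0000 -1.0000
    outer loop
      vertex 29.00 10.00 0.00
      vertex 29.00 0.00 0.00
      vertex 0.00 0.00 0.00
    endloop
  endfacet
  facet normal 0.0000 0.0000 -1.0000
    outer loop
      vertex 8.00 10.00 0.00
      vertex 29.00 10.00 0.00
      vertex 0.00 0.00 0.00
    endloop
  endfacet
  facet normal 0.0000 0.0000 -1.0000
    outer loop
      vertex 8.00 30.00 0.00
      vertex 8.00 10.00 0.00
      vertex 0.00 0.00 0.00
    endloop
  endfacet
  facet normal 0.0000 0.0000 -1.0000
    outer loop
      vertex 0.00 30.00 0.00
      vertex 8.00 30.00 0.00
      vertex 0.00 0.00 0.00
    endloop
  endfacet
  facet normal 0.0000 0.0000 1.0000
    outer loop
      vertex 0.00 0.00 21.00
      vertex 29.00 0.00 21.00
      vertex 29.00 10.00 21.00
    endloop
  endfacet
  facet normal 0.0000 0.0000 1.0000
    outer loop
      vertex 0.00 0.00 21.00
      vertex 29.00 10.00 21.00
      vertex 8.00 10.00 21.00
    endloop
  endfacet
  facet normal 0.0000 0.0000 1.0000
    outer loop
      vertex 0.00 0.00 21.00
      vertex 8.00 10.00 21.00
      vertex 8.00 30.00 21.00
    endloop
  endfacet
  facet normal 0.0000 0.0000 1.0000
    outer loop
      vertex 0.00 0.00 21.00
      vertex 8.00 30.00 21.00
      vertex 0.00 30.00 21.00
    endloop
  endfacet
  facet normal 0.0000 -1.0000 0.0000
    outer loop
      vertex 0.00 0.00 0.00
      vertex 29.00 0.00 0.00
      vertex 29.00 0.00 21.00
    endloop
  endfacet
  facet normal 0.0000 -1.0000 0.0000
    outer loop
      vertex 0.00 0.00 0.00
      vertex 29.00 0.00 21.00
      vertex 0.00 0.00 21.00
    endloop
  endfacet
  facet normal 1.0000 0.0000 0.0000
    outer loop
      vertex 29.00 0.00 0.00
      vertex 29.00 10.00 0.00
      vertex 29.00 10.00 21.00
    endloop
  endfacet
  facet normal 1.0000 0.0000 0.0000
    outer loop
      vertex 29.00 0.00 0.00
      vertex 29.00 10.00 21.00
      vertex 29.00 0.00 21.00
    endloop
  endfacet
  facet normal 0.0000 1.0000 0.0000
    outer loop
      vertex 29.00 10.00 0.00
      vertex 8.00 10.00 0.00
      vertex 8.00 10.00 21.00
    endloop
  endfacet
  facet normal 0.0000 1.0000 0.0000
    outer loop
      vertex 29.00 10.00 0.00
      vertex 8.00 10.00 21.00
      vertex 29.00 10.00 21.00
    endloop
  endfacet
  facet normal 1.0000 0.0000 0.0000
    outer loop
      vertex 8.00 10.00 0.00
      vertex 8.00 30.00 0.00
      vertex 8.00 30.00 21.00
    endloop
  endfacet
  facet normal 1.0000 0.0000 0.0000
    outer loop
      vertex 8.00 10.00 0.00
      vertex 8.00 30.00 21.00
      vertex 8.00 10.00 21.00
    endloop
  endfacet
  facet normal 0.0000 1.0000 0.0000
    outer loop
      vertex 8.00 30.00 0.00
      vertex 0.00 30.00 0.00
      vertex 0.00 30.00 21.00
    endloop
  endfacet
  facet normal 0.0000 1.0000 0.0000
    outer loop
      vertex 8.00 30.00 0.00
      vertex 0.00 30.00 21.00
      vertex 8.00 30.00 21.00
    endloop
  endfacet
  facet normal -1.0000 0.0000 0.0000
    outer loop
      vertex 0.00 30.00 0.00
      vertex 0.00 0.00 0.00
      vertex 0.00 0.00 21.00
    endloop
  endfacet
  facet normal -1.0000 0.0000 0.0000
    outer loop
      vertex 0.00 30.00 0.00
      vertex 0.00 0.00 21.00
      vertex 0.00 30.00 21.00
    endloop
  endfacet
endsolid part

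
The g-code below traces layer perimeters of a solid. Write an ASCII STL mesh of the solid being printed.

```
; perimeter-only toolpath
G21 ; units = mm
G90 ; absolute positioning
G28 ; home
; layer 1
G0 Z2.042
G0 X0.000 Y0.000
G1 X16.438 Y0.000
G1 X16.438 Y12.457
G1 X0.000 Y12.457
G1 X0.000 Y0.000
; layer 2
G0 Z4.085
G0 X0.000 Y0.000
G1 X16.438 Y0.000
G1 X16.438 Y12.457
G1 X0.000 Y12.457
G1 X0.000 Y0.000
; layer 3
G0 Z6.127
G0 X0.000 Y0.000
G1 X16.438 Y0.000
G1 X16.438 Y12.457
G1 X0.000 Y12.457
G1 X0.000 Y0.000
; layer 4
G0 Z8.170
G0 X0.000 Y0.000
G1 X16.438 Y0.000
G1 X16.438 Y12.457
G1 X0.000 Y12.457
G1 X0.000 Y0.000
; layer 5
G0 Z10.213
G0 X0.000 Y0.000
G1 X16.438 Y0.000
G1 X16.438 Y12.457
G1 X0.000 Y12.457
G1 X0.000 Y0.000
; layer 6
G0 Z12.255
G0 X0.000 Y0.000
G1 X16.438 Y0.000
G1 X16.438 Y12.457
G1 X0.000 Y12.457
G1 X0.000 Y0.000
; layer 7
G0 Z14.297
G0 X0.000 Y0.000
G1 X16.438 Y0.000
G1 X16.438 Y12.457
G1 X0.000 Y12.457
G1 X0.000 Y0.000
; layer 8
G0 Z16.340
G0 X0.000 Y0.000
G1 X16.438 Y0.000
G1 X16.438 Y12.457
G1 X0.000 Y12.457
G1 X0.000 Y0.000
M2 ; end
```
solid part
  facet normal 0.0000 0.0000 -1.0000
    outer loop
      vertex 16.438 12.457 0.000
      vertex 16.438 0.000 0.000
      vertex 0.000 0.000 0.000
    endloop
  endfacet
  facet normal 0.0000 0.0000 -1.0000
    outer loop
      vertex 0.000 12.457 0.000
      vertex 16.438 12.457 0.000
      vertex 0.000 0.000 0.000
    endloop
  endfacet
  facet normal 0.0000 0.0000 1.0000
    outer loop
      vertex 0.000 0.000 16.340
      vertex 16.438 0.000 16.340
      vertex 16.438 12.457 16.340
    endloop
  endfacet
  facet normal 0.0000 0.0000 1.0000
    outer loop
      vertex 0.000 0.000 16.340
      vertex 16.438 12.457 16.340
      vertex 0.000 12.457 16.340
    endloop
  endfacet
  facet normal 0.0000 -1.0000 0.0000
    outer loop
      vertex 0.000 0.000 0.000
      vertex 16.438 0.000 0.000
      vertex 16.438 0.000 16.340
    endloop
  endfacet
  facet normal 0.0000 -1.0000 0.0000
    outer loop
      vertex 0.000 0.000 0.000
      vertex 16.438 0.000 16.340
      vertex 0.000 0.000 16.340
    endloop
  endfacet
  facet normal 0.0000 1.0000 0.0000
    outer loop
      vertex 16.438 12.457 16.340
      vertex 16.438 12.457 0.000
      vertex 0.000 12.457 0.000
    endloop
  endfacet
  facet normal 0.0000 1.0000 0.0000
    outer loop
      vertex 0.000 12.457 16.340
      vertex 16.438 12.457 16.340
      vertex 0.000 12.457 0.000
    endloop
  endfacet
  facet normal -1.0000 0.0000 0.0000
    outer loop
      vertex 0.000 12.457 16.340
      vertex 0.000 12.457 0.000
      vertex 0.000 0.000 0.000
    endloop
  endfacet
  facet normal -1.0000 0.0000 0.0000
    outer loop
      vertex 0.000 0.000 16.340
      vertex 0.000 12.457 16.340
      vertex 0.000 0.000 0.000
    endloop
  endfacet
  facet normal 1.0000 0.0000 0.0000
    outer loop
      vertex 16.438 0.000 0.000
      vertex 16.438 12.457 0.000
      vertex 16.438 12.457 16.340
    endloop
  endfacet
  facet normal 1.0000 0.0000 0.0000
    outer loop
      vertex 16.438 0.000 0.000
      vertex 16.438 12.457 16.340
      vertex 16.438 0.000 16.340
    endloop
  endfacet
endsolid part

The G0 Z moves step by Δz≈2.042 mm. Every layer's G1 loop is the same polygon, so the solid is a straight extrusion of it from z=0 to z≈16.3. Closing with flat bottom and top caps and triangulating gives 12 facets — a rectangular box, roughly 16.4 × 12.5 mm footprint and 16.3 mm tall.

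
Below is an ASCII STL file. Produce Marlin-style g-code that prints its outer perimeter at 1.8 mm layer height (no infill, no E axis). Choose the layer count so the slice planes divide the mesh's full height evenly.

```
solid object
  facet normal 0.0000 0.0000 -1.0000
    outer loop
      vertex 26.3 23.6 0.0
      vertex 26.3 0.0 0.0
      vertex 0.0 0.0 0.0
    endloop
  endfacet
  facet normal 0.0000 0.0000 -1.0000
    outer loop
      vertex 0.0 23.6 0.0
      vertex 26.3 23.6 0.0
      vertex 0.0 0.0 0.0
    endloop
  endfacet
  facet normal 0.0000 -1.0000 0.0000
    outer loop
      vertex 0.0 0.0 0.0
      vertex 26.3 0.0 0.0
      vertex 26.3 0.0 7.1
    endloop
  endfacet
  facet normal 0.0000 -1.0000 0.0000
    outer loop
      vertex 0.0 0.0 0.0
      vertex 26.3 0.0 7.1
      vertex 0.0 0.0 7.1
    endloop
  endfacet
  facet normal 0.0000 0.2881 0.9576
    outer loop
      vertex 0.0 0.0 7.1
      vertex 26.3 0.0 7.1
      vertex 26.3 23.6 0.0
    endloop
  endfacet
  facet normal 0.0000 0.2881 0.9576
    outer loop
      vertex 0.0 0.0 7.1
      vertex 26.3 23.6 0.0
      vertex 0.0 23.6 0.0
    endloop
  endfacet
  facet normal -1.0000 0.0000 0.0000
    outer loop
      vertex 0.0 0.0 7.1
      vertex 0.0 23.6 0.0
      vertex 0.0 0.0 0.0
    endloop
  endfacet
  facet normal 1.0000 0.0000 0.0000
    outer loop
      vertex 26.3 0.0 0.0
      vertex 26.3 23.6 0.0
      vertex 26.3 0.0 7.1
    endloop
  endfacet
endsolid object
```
; perimeter-only toolpath
G21 ; units = mm
G90 ; absolute positioning
G28 ; home
; layer 1
G0 Z1.8
G0 X0.0 Y0.0
G1 X26.3 Y0.0
G1 X26.3 Y17.7
G1 X0.0 Y17.7
G1 X0.0 Y0.0
; layer 2
G0 Z3.5
G0 X0.0 Y0.0
G1 X26.3 Y0.0
G1 X26.3 Y11.8
G1 X0.0 Y11.8
G1 X0.0 Y0.0
; layer 3
G0 Z5.3
G0 X0.0 Y0.0
G1 X26.3 Y0.0
G1 X26.3 Y5.9
G1 X0.0 Y5.9
G1 X0.0 Y0.0
M2 ; end

The solid is a wedge (ramp): 26.3 × 23.6 mm base, rising to 7.1 mm along the y=0 edge and sloping linearly to z=0 at y=23.6. Slicing at Δz = 1.8 mm — 4 equal slices spanning the solid's height, so layer i sits at z = i·h/4 — gives 3 non-empty perimeters. Each is a 4-segment closed polygon; G0 lifts to the layer z and rapids to the start vertex, then G1 traces the edges. The cross-section shrinks linearly with z (the slice at the apex is degenerate and omitted).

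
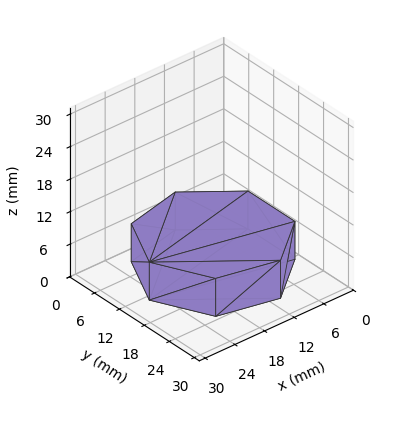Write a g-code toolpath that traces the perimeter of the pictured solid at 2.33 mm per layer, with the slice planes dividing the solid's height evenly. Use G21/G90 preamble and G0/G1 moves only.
Reading the render: the shape is a regular 7-sided prism (a cylinder approximated with 7 flat sides), circumscribed radius ≈ 13 mm, height ≈ 7 mm (dimensions read to the nearest mm from the axis ticks). For the g-code, the solid's height is divided into equal slices at the stated Δz and each level perimeter traced with G1 moves after a G0 lift.

; perimeter-only toolpath
G21 ; units = mm
G90 ; absolute positioning
G28 ; home
; layer 1
G0 Z2.33
G0 X26.00 Y13.00
G1 X21.11 Y23.16
G1 X10.11 Y25.67
G1 X1.29 Y18.64
G1 X1.29 Y7.36
G1 X10.11 Y0.33
G1 X21.11 Y2.84
G1 X26.00 Y13.00
; layer 2
G0 Z4.67
G0 X26.00 Y13.00
G1 X21.11 Y23.16
G1 X10.11 Y25.67
G1 X1.29 Y18.64
G1 X1.29 Y7.36
G1 X10.11 Y0.33
G1 X21.11 Y2.84
G1 X26.00 Y13.00
; layer 3
G0 Z7.00
G0 X26.00 Y13.00
G1 X21.11 Y23.16
G1 X10.11 Y25.67
G1 X1.29 Y18.64
G1 X1.29 Y7.36
G1 X10.11 Y0.33
G1 X21.11 Y2.84
G1 X26.00 Y13.00
M2 ; end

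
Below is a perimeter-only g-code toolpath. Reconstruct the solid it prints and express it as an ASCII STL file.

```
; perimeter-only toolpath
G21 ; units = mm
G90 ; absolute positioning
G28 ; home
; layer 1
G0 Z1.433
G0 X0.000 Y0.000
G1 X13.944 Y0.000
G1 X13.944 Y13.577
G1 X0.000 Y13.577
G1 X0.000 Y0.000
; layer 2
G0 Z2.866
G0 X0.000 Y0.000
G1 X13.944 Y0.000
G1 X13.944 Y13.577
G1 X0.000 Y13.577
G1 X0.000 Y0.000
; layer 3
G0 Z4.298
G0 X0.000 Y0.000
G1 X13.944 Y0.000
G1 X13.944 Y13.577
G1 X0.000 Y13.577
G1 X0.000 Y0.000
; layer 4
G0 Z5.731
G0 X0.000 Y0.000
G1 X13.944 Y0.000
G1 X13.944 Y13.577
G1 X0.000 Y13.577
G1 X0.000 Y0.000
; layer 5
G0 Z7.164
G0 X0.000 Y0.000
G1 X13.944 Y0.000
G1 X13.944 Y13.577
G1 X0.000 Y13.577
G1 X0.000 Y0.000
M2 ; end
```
solid part
  facet normal 0.0000 0.0000 -1.0000
    outer loop
      vertex 13.944 13.577 0.000
      vertex 13.944 0.000 0.000
      vertex 0.000 0.000 0.000
    endloop
  endfacet
  facet normal 0.0000 0.0000 -1.0000
    outer loop
      vertex 0.000 13.577 0.000
      vertex 13.944 13.577 0.000
      vertex 0.000 0.000 0.000
    endloop
  endfacet
  facet normal 0.0000 0.0000 1.0000
    outer loop
      vertex 0.000 0.000 7.164
      vertex 13.944 0.000 7.164
      vertex 13.944 13.577 7.164
    endloop
  endfacet
  facet normal 0.0000 0.0000 1.0000
    outer loop
      vertex 0.000 0.000 7.164
      vertex 13.944 13.577 7.164
      vertex 0.000 13.577 7.164
    endloop
  endfacet
  facet normal 0.0000 -1.0000 0.0000
    outer loop
      vertex 0.000 0.000 0.000
      vertex 13.944 0.000 0.000
      vertex 13.944 0.000 7.164
    endloop
  endfacet
  facet normal 0.0000 -1.0000 0.0000
    outer loop
      vertex 0.000 0.000 0.000
      vertex 13.944 0.000 7.164
      vertex 0.000 0.000 7.164
    endloop
  endfacet
  facet normal 0.0000 1.0000 0.0000
    outer loop
      vertex 13.944 13.577 7.164
      vertex 13.944 13.577 0.000
      vertex 0.000 13.577 0.000
    endloop
  endfacet
  facet normal 0.0000 1.0000 0.0000
    outer loop
      vertex 0.000 13.577 7.164
      vertex 13.944 13.577 7.164
      vertex 0.000 13.577 0.000
    endloop
  endfacet
  facet normal -1.0000 0.0000 0.0000
    outer loop
      vertex 0.000 13.577 7.164
      vertex 0.000 13.577 0.000
      vertex 0.000 0.000 0.000
    endloop
  endfacet
  facet normal -1.0000 0.0000 0.0000
    outer loop
      vertex 0.000 0.000 7.164
      vertex 0.000 13.577 7.164
      vertex 0.000 0.000 0.000
    endloop
  endfacet
  facet normal 1.0000 0.0000 0.0000
    outer loop
      vertex 13.944 0.000 0.000
      vertex 13.944 13.577 0.000
      vertex 13.944 13.577 7.164
    endloop
  endfacet
  facet normal 1.0000 0.0000 0.0000
    outer loop
      vertex 13.944 0.000 0.000
      vertex 13.944 13.577 7.164
      vertex 13.944 0.000 7.164
    endloop
  endfacet
endsolid part

The G0 Z moves step by Δz≈1.433 mm. Every layer's G1 loop is the same polygon, so the solid is a straight extrusion of it from z=0 to z≈7.16. Closing with flat bottom and top caps and triangulating gives 12 facets — a rectangular box, roughly 13.9 × 13.6 mm footprint and 7.16 mm tall.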